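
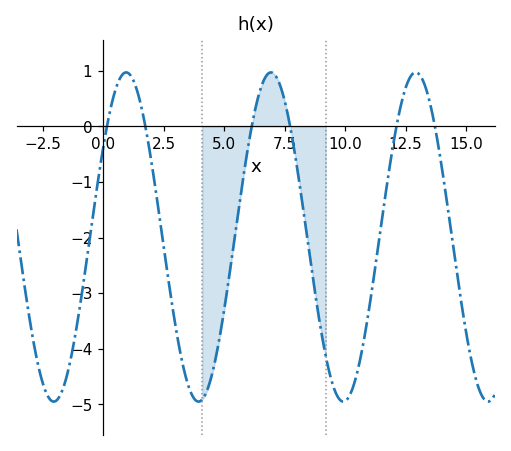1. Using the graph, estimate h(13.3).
0.7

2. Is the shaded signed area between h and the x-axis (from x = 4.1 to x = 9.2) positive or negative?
negative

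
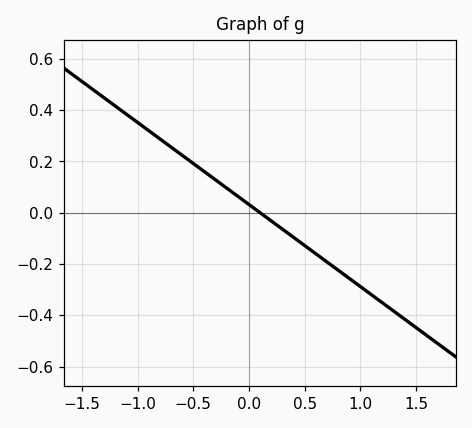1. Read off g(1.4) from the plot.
-0.416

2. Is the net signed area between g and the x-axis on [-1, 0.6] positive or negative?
positive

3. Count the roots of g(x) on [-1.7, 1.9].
1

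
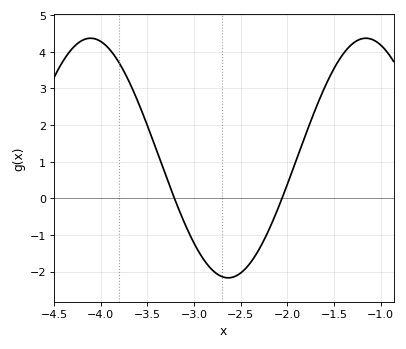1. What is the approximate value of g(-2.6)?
-2.2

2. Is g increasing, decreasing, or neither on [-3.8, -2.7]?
decreasing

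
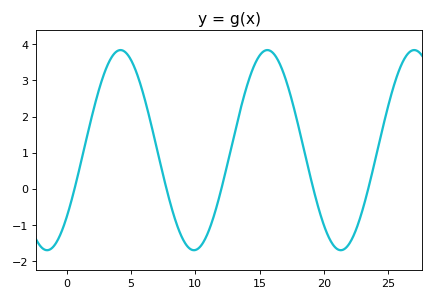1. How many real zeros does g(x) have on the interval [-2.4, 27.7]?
5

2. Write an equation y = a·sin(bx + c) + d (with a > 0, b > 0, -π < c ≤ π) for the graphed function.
y = 2.77sin(0.55x - 0.73) + 1.07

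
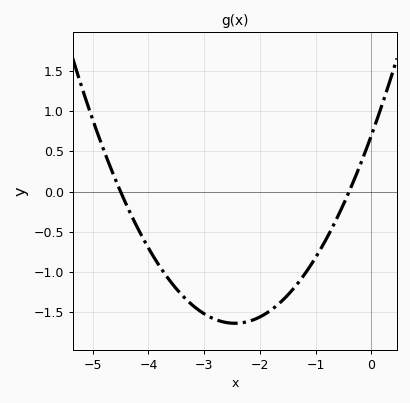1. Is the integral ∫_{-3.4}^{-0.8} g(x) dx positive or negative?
negative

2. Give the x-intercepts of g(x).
-4.5, -0.4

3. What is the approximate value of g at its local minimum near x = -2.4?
-1.65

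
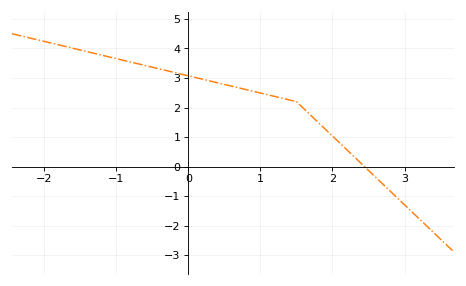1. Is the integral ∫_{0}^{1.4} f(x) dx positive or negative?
positive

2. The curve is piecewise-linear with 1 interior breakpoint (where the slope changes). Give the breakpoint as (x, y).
(1.5, 2.2)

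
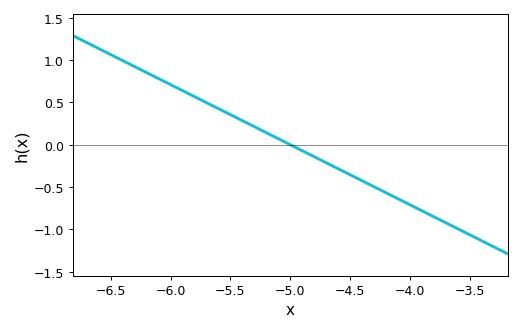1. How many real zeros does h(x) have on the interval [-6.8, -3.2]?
1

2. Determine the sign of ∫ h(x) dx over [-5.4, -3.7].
negative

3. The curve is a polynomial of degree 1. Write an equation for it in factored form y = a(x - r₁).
y = -0.71(x + 5)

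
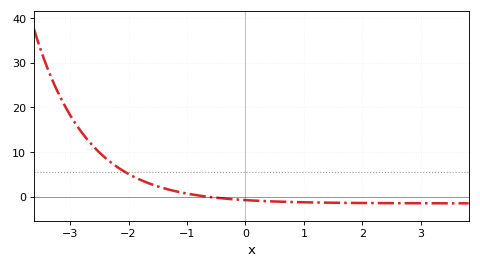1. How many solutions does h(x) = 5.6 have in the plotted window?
1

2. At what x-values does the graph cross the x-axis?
-0.649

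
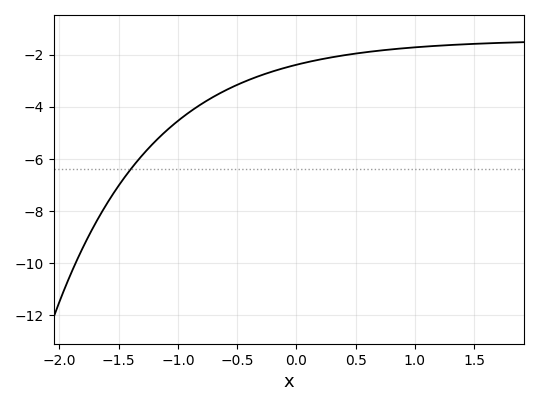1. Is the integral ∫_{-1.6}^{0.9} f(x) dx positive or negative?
negative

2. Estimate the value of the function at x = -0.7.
-3.6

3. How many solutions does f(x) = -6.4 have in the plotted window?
1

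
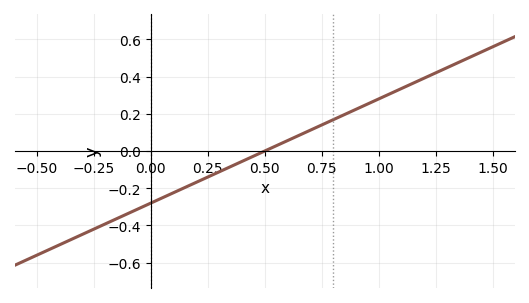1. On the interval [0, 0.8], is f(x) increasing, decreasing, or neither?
increasing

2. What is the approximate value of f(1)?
0.28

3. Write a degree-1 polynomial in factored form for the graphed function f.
y = 0.56(x - 0.5)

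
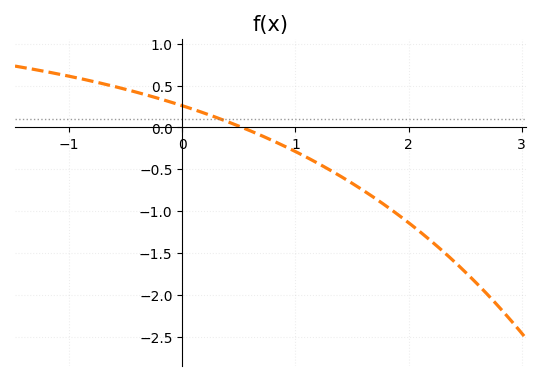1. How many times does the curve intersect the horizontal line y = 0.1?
1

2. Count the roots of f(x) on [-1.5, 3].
1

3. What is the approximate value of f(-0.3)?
0.4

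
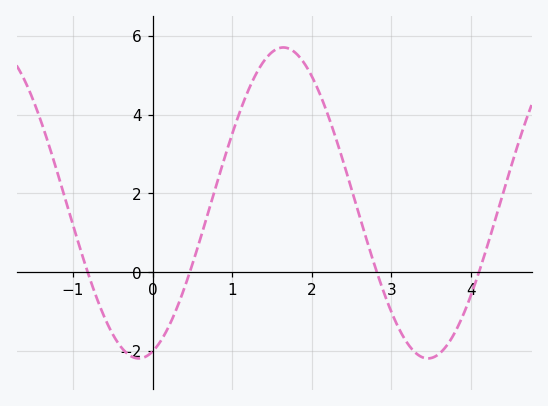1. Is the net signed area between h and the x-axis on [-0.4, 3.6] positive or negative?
positive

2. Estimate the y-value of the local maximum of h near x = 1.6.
5.7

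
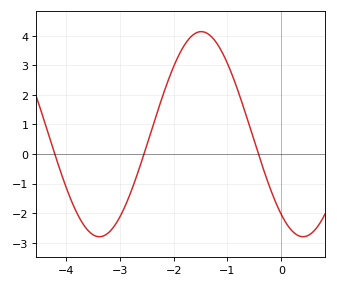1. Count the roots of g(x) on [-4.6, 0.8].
3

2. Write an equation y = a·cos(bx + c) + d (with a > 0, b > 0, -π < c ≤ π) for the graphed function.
y = 3.47cos(1.66x + 2.47) + 0.67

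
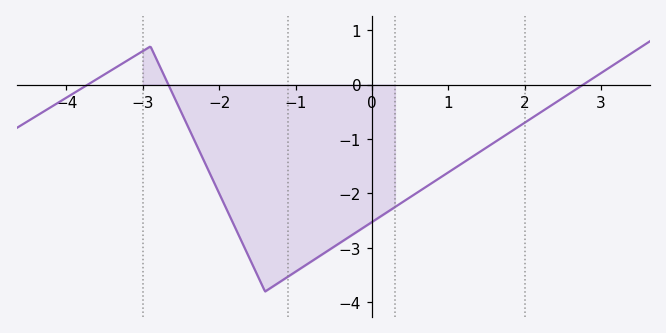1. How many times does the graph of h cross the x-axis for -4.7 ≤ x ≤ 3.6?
3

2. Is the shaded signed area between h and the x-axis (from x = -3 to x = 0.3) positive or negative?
negative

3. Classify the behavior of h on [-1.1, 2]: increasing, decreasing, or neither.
increasing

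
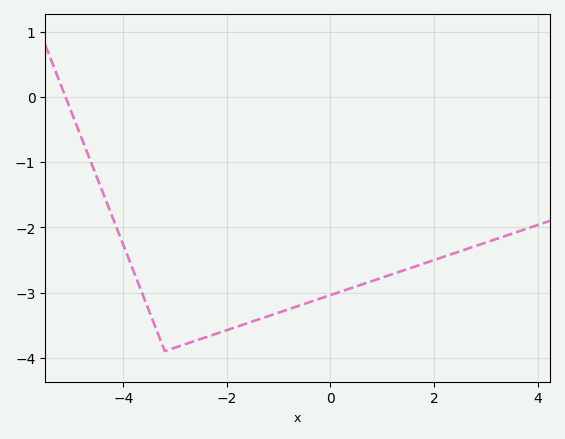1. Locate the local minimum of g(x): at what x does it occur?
-3.2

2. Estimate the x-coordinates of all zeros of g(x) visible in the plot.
-5.12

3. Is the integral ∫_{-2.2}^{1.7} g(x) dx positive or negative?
negative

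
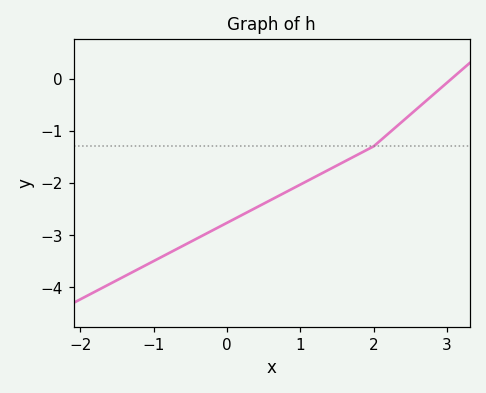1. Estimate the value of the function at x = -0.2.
-2.9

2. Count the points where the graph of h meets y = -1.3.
1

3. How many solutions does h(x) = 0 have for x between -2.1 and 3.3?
1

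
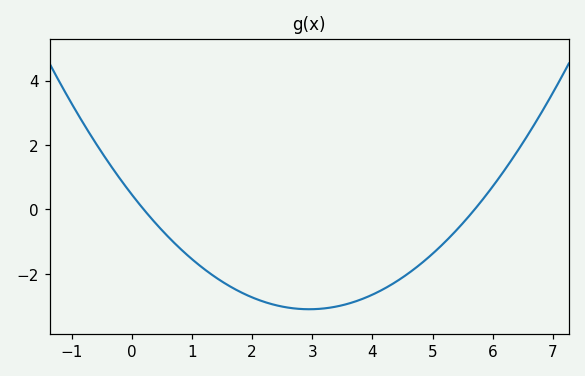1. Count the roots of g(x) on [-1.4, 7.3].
2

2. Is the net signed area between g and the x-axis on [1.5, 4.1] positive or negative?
negative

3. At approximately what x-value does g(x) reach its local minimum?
2.95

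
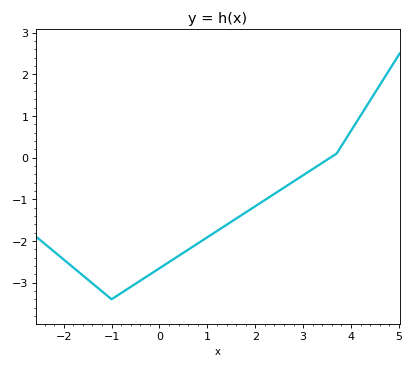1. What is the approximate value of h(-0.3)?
-2.88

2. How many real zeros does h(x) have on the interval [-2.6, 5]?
1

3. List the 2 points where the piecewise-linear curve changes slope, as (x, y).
(-1, -3.4); (3.7, 0.1)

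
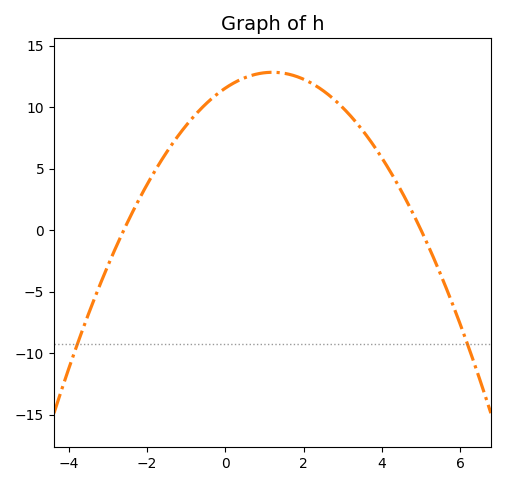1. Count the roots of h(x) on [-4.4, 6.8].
2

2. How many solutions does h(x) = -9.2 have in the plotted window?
2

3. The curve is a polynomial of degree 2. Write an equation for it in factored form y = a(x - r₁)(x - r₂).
y = -0.89(x + 2.6)(x - 5)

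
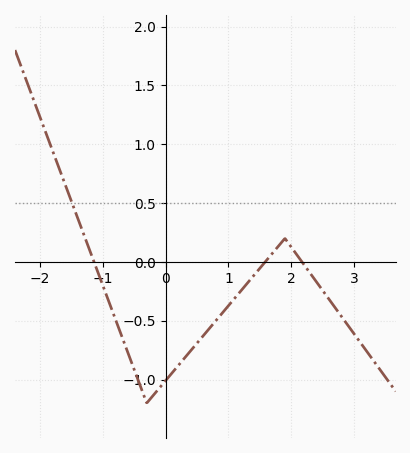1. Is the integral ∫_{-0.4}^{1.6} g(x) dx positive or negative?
negative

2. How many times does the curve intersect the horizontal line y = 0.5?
1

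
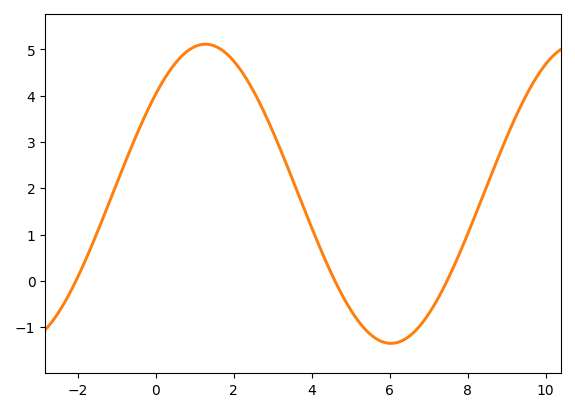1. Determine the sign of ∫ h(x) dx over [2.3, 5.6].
positive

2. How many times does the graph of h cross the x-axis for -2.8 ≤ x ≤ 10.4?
3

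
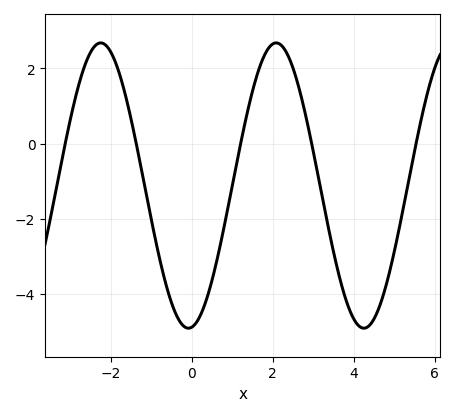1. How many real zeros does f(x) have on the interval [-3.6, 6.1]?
5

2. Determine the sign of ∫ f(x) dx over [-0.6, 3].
negative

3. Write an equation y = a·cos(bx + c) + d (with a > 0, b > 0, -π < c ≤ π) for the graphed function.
y = 3.79cos(1.4x - 3) - 1.11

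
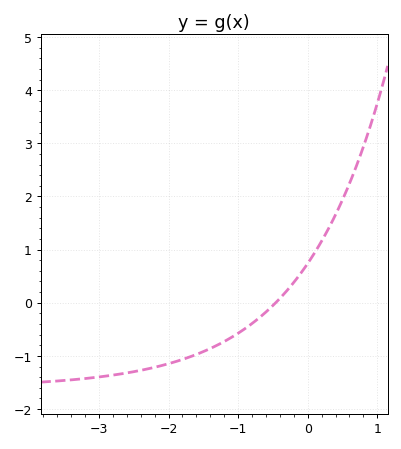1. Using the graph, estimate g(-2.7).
-1.3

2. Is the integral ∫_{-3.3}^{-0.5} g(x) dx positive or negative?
negative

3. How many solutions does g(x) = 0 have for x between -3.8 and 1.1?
1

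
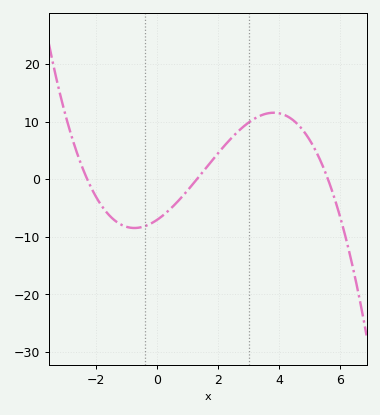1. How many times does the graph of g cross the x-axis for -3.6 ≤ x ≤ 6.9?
3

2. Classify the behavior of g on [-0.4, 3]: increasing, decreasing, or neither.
increasing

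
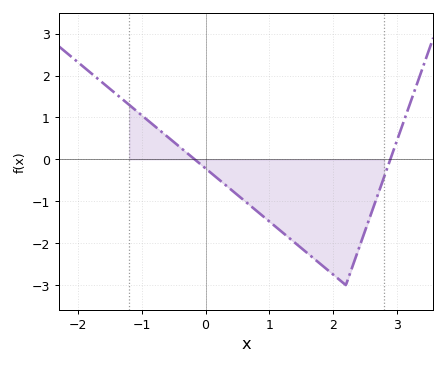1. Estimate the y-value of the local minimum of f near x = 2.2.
-3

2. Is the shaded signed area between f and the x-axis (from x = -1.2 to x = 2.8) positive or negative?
negative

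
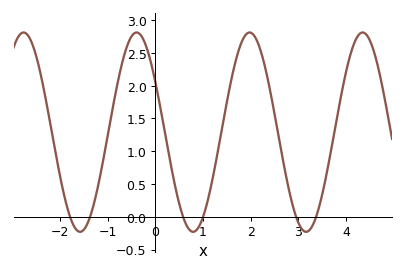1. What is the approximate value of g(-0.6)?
2.59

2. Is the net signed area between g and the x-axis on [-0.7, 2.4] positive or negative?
positive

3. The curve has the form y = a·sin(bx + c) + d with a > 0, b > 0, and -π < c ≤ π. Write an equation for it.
y = 1.52sin(2.65x + 2.61) + 1.29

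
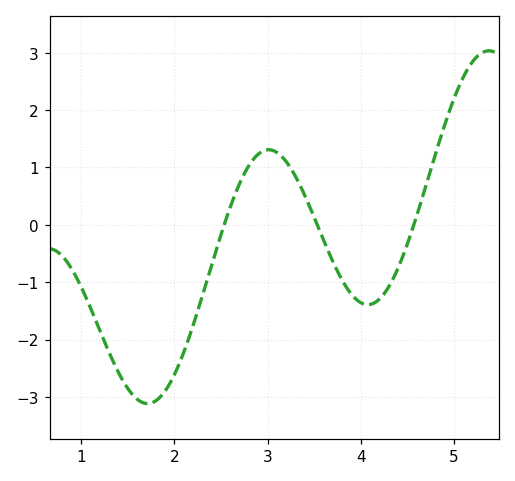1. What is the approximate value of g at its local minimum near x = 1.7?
-3.1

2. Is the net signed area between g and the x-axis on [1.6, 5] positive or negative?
negative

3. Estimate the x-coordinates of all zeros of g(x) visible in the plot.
2.5, 3.5, 4.6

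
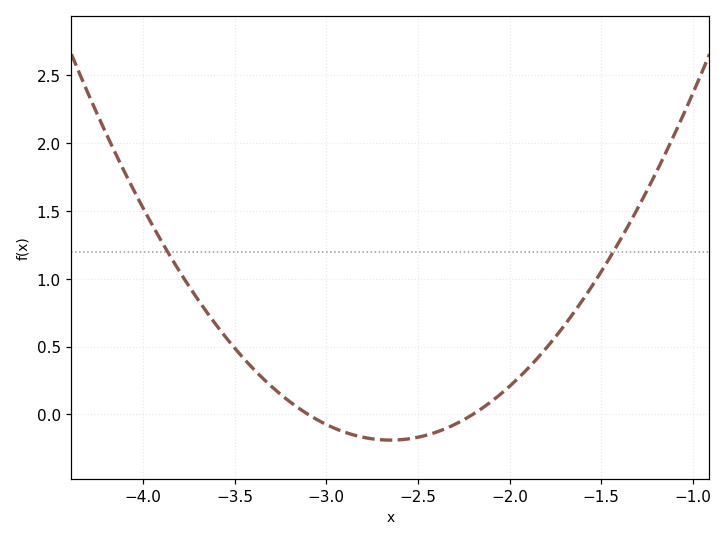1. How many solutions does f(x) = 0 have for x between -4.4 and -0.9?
2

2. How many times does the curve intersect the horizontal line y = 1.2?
2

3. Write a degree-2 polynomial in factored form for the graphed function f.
y = 0.94(x + 3.1)(x + 2.2)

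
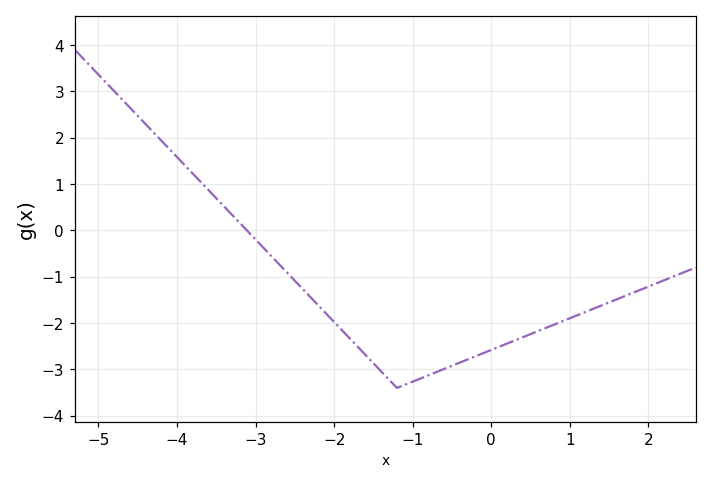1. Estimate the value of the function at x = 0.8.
-2.03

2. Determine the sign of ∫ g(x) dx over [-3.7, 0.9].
negative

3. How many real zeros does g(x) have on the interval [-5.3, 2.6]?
1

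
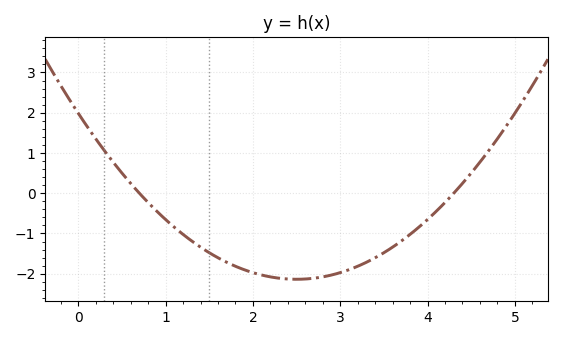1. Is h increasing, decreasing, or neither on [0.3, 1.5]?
decreasing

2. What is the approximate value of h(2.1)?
-2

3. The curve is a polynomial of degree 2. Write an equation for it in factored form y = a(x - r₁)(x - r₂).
y = 0.66(x - 0.7)(x - 4.3)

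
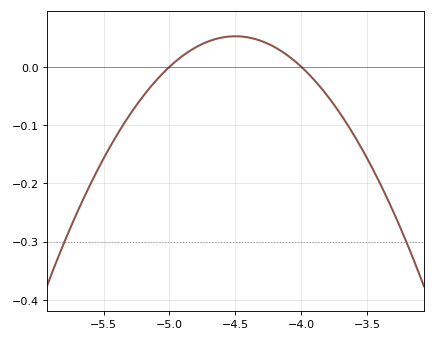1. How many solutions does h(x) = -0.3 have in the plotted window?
2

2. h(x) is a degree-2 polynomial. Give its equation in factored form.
y = -0.21(x + 5)(x + 4)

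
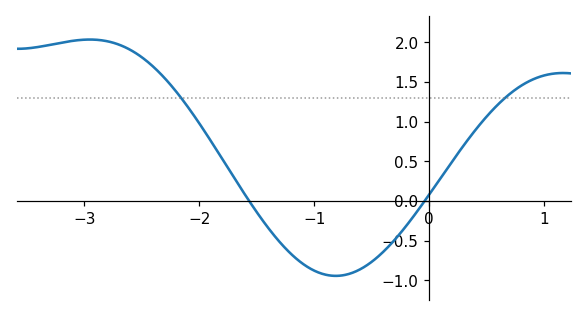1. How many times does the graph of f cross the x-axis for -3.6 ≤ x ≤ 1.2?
2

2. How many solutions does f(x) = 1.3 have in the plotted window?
2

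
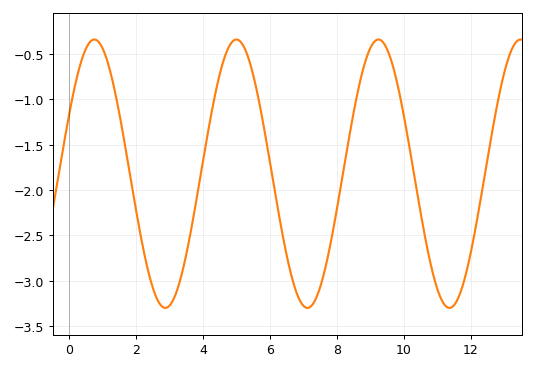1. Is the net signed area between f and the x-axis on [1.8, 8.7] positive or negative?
negative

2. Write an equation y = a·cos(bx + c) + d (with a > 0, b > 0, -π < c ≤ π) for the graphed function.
y = 1.48cos(1.48x - 1.12) - 1.82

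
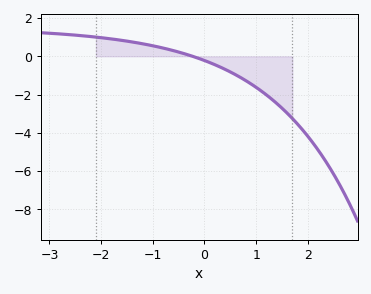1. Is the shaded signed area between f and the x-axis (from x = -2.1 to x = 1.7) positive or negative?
negative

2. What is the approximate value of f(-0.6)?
0.2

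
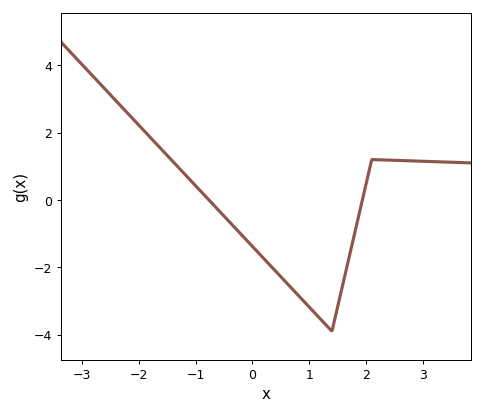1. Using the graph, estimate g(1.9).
-0.2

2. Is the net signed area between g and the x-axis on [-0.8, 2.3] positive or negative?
negative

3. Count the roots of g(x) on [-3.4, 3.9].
2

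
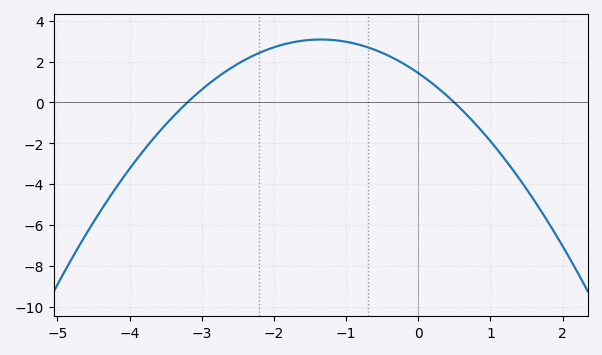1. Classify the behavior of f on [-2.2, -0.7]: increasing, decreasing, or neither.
neither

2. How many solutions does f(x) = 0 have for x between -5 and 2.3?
2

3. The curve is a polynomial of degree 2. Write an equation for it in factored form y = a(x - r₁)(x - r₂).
y = -0.9(x + 3.2)(x - 0.5)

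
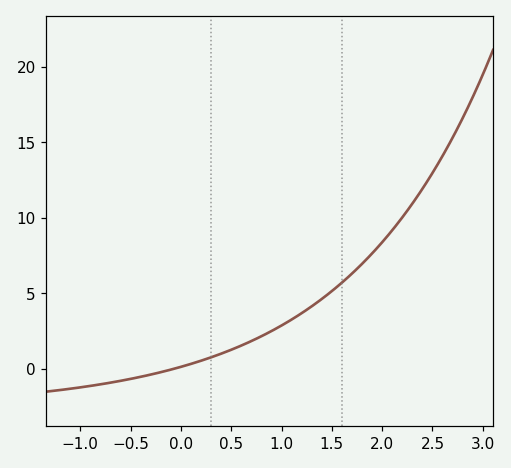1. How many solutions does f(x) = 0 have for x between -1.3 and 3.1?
1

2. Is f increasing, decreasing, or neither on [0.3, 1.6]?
increasing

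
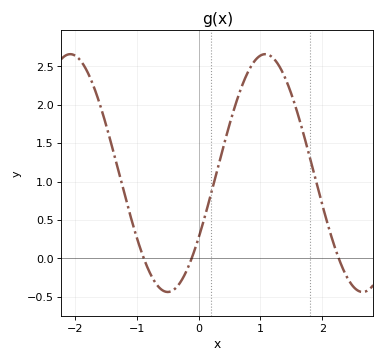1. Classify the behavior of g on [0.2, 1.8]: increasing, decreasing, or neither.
neither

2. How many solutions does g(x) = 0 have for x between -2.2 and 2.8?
3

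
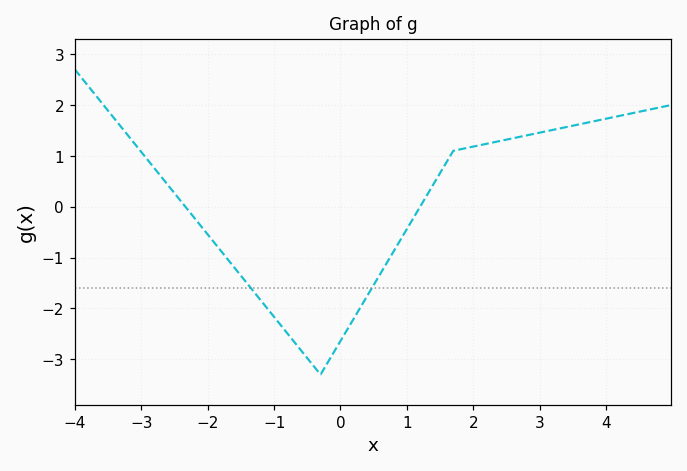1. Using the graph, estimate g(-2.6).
0.427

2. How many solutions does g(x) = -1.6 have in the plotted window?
2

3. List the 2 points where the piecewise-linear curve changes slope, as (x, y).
(-0.3, -3.3); (1.7, 1.1)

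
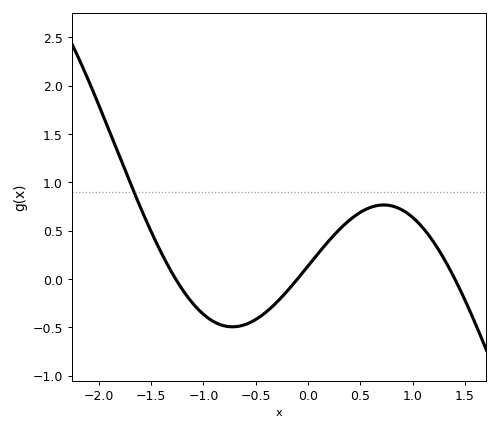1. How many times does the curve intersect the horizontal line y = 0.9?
1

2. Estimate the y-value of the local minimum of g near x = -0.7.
-0.5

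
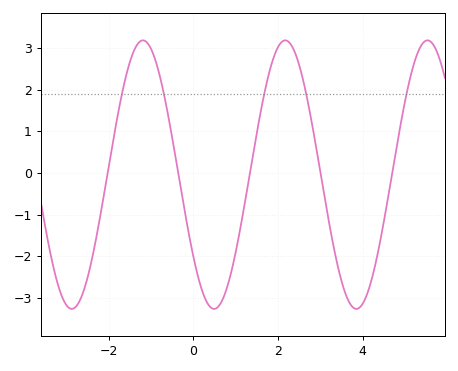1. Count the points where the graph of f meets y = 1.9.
5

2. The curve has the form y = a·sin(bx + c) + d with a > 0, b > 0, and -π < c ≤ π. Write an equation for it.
y = 3.22sin(1.9x - 2.5) - 0.04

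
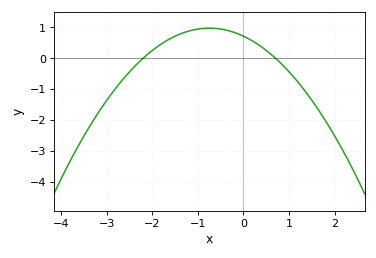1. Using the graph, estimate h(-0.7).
1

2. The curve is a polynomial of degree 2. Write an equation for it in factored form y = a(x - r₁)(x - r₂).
y = -0.46(x + 2.2)(x - 0.7)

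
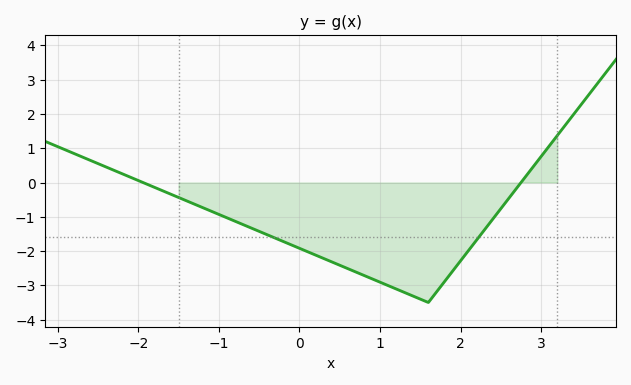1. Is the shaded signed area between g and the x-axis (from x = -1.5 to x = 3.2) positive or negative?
negative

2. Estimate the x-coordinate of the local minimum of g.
1.6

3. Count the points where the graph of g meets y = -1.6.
2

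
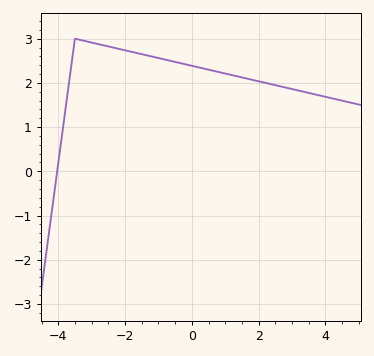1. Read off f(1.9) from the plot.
2.1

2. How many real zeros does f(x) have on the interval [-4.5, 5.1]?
1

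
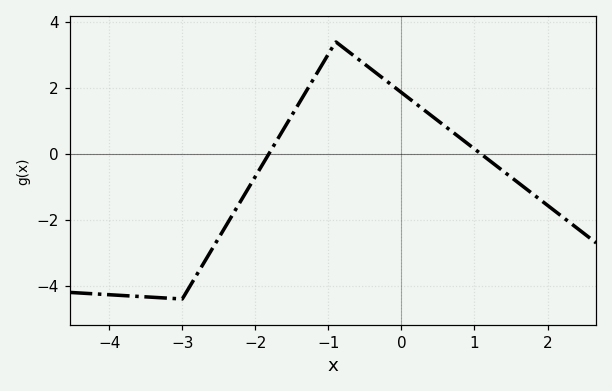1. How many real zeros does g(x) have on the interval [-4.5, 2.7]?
2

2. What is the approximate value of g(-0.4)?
2.6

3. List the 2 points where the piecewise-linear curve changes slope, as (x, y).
(-3, -4.4); (-0.9, 3.4)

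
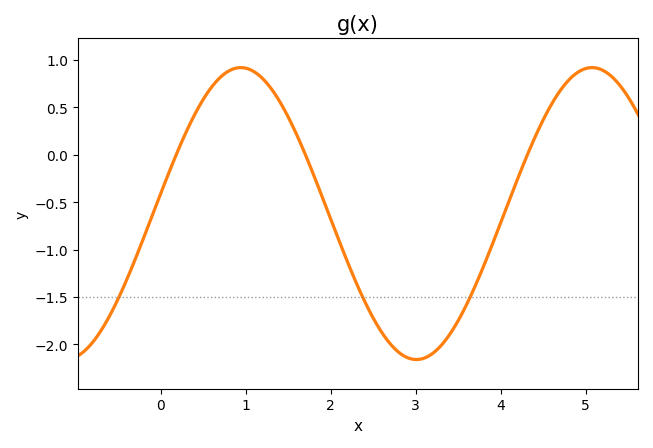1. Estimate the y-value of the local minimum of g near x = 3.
-2.16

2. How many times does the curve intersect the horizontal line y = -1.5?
3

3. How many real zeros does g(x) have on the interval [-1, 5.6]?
3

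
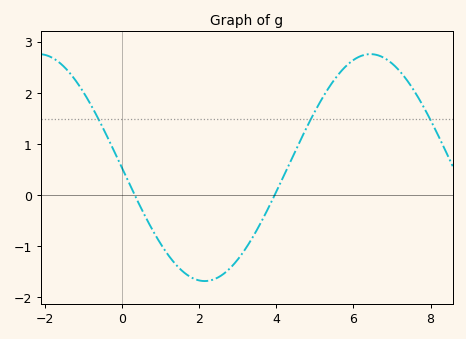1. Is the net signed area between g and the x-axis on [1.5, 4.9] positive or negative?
negative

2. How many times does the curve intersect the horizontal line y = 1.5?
3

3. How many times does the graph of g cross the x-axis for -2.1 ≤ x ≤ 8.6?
2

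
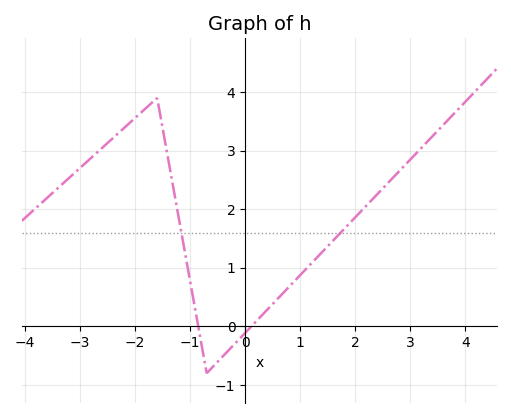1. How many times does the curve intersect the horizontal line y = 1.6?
2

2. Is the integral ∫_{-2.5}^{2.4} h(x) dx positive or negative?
positive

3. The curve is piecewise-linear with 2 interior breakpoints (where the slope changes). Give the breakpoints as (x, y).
(-1.6, 3.9); (-0.7, -0.8)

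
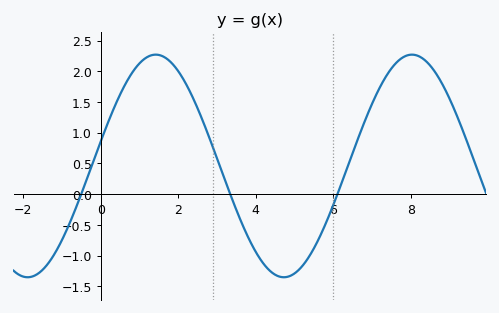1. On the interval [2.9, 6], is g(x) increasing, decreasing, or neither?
neither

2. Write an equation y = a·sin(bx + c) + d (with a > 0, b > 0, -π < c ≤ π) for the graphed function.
y = 1.81sin(0.95x + 0.222) + 0.46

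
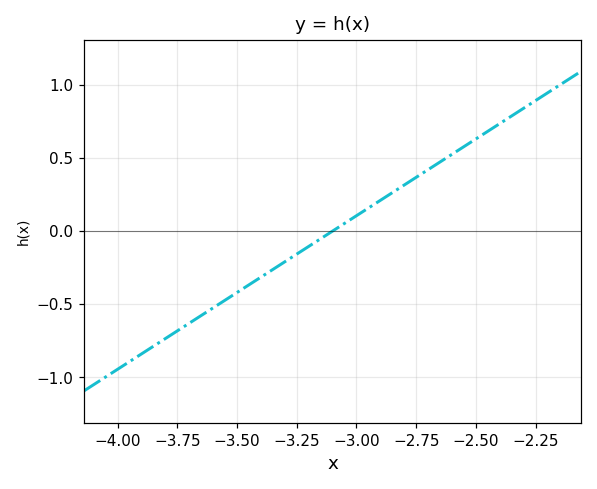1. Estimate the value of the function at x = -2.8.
0.3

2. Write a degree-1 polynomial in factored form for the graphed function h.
y = 1.05(x + 3.1)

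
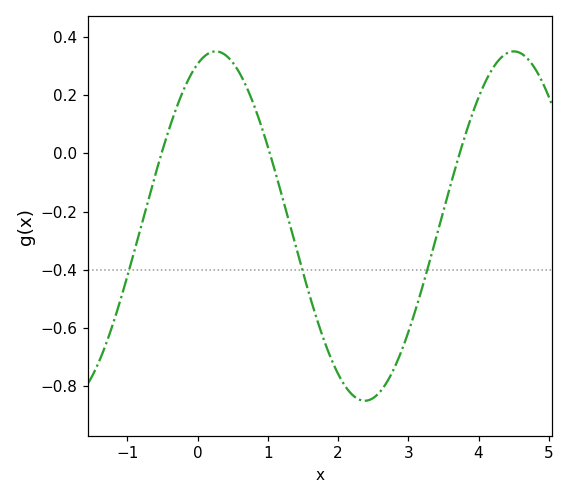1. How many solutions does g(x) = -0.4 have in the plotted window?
3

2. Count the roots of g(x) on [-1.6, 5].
3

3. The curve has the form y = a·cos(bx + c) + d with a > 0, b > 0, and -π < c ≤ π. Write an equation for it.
y = 0.6cos(1.5x - 0.38) - 0.25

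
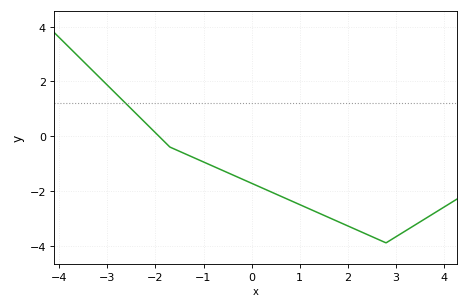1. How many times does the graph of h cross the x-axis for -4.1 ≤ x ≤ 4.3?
1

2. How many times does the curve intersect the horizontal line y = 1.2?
1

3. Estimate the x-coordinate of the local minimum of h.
2.8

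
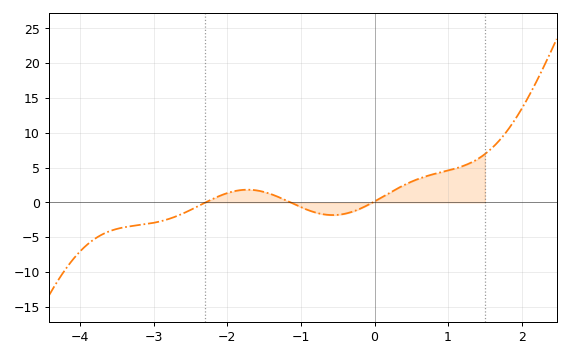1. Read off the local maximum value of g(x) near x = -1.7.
2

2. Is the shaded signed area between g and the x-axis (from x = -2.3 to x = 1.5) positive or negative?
positive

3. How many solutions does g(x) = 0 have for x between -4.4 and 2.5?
3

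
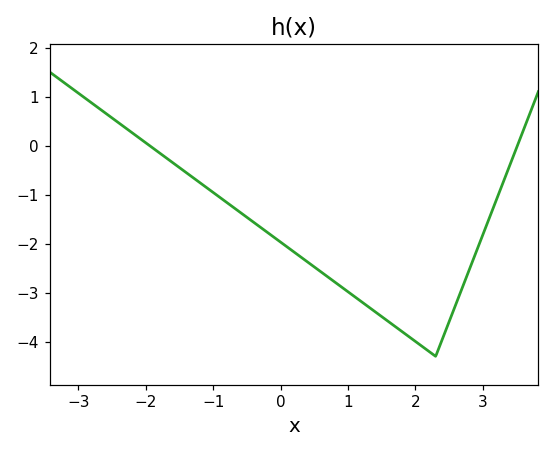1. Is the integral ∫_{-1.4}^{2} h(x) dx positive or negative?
negative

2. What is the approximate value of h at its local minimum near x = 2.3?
-4.3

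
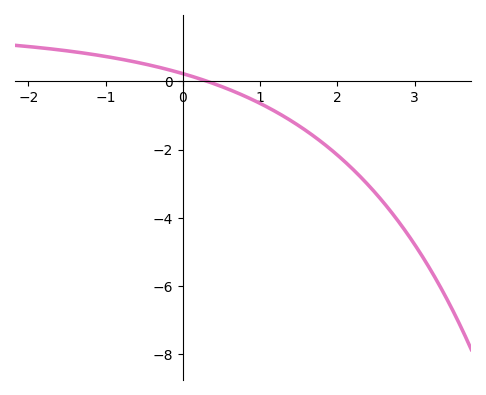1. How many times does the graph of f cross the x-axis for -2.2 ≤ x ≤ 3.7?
1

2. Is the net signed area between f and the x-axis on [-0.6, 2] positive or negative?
negative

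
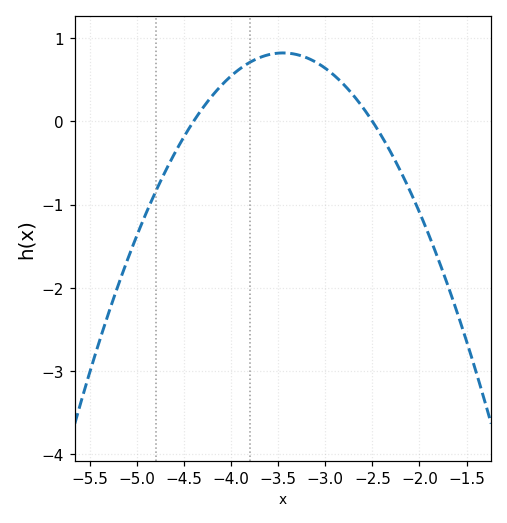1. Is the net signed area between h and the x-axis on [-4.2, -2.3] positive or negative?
positive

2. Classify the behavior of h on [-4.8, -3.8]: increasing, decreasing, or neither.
increasing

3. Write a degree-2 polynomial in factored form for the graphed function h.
y = -0.91(x + 4.4)(x + 2.5)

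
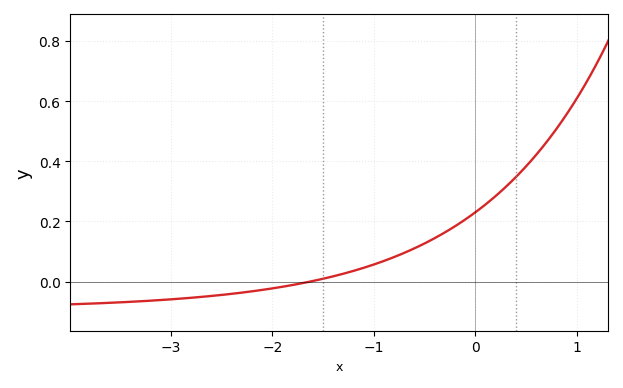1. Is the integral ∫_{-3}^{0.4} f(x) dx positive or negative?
positive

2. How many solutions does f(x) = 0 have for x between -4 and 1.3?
1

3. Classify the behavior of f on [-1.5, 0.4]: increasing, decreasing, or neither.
increasing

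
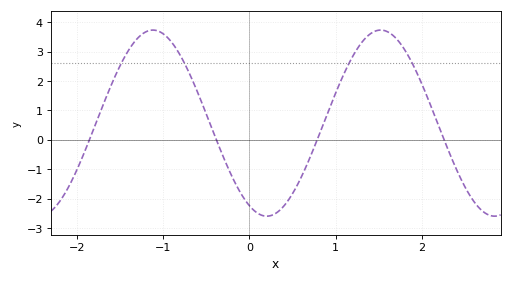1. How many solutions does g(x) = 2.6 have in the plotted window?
4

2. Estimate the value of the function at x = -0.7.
2.3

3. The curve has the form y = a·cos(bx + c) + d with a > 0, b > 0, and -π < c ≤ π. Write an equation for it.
y = 3.16cos(2.4x + 2.7) + 0.57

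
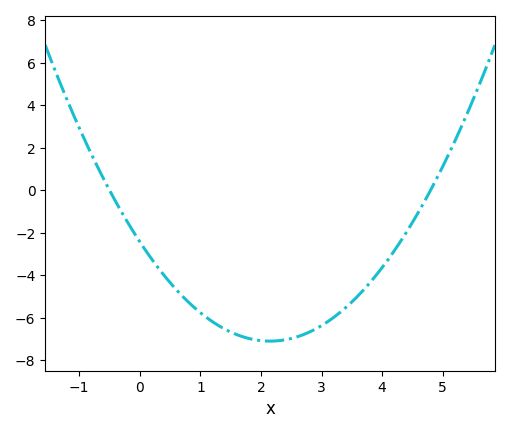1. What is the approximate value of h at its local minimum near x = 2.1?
-7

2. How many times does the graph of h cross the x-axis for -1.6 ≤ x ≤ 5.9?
2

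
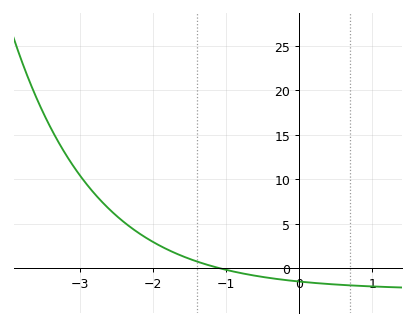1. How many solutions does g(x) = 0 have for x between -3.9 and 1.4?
1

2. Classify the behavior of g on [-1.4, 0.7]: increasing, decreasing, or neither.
decreasing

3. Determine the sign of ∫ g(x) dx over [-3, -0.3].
positive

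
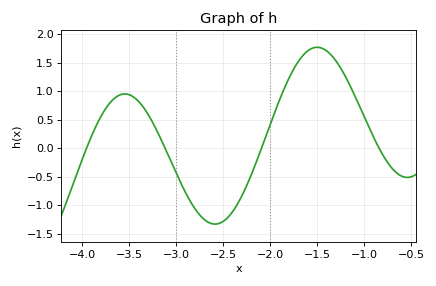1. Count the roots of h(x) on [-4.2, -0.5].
4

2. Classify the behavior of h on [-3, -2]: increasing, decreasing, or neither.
neither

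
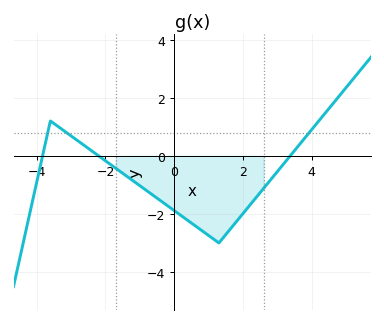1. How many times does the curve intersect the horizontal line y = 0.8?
3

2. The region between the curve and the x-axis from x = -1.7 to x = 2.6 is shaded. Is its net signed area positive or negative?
negative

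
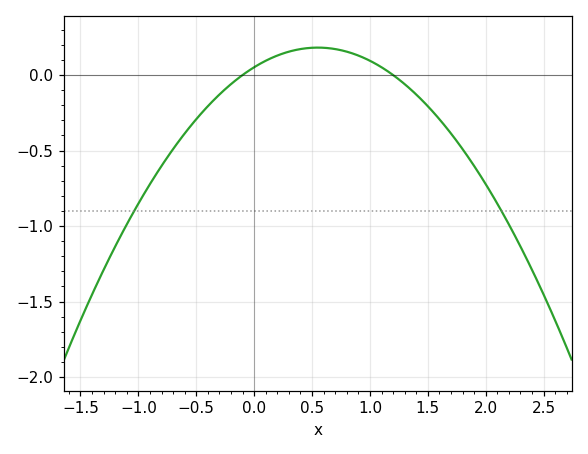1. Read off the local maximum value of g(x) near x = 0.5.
0.2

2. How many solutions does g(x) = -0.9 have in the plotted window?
2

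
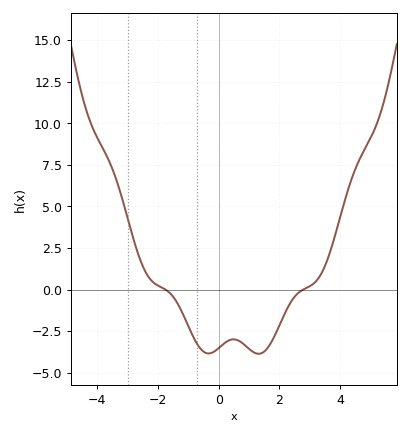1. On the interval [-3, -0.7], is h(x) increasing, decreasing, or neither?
decreasing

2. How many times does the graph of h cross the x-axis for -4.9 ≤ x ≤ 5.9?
2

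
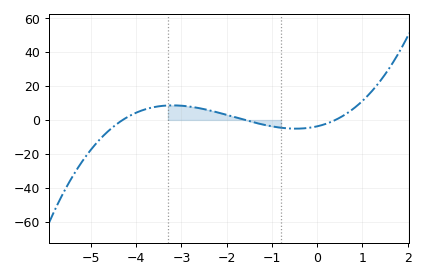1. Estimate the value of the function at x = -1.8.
2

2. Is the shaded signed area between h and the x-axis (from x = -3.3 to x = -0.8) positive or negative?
positive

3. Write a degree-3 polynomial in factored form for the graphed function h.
y = 1.36(x + 4.3)(x + 1.6)(x - 0.4)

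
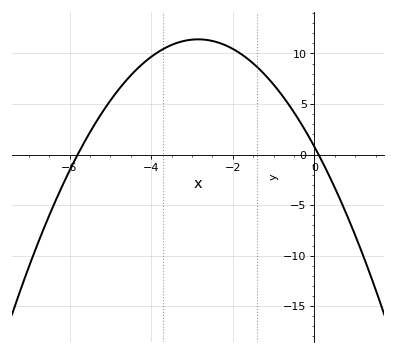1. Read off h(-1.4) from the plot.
8.5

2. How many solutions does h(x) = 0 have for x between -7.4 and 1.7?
2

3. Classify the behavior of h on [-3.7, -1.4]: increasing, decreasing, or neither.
neither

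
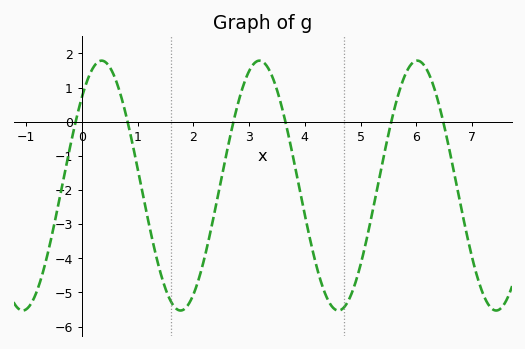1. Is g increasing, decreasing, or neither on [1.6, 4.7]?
neither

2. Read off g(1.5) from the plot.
-4.9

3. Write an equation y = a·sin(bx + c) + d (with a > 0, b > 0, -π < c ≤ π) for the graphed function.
y = 3.66sin(2.2x + 0.78) - 1.87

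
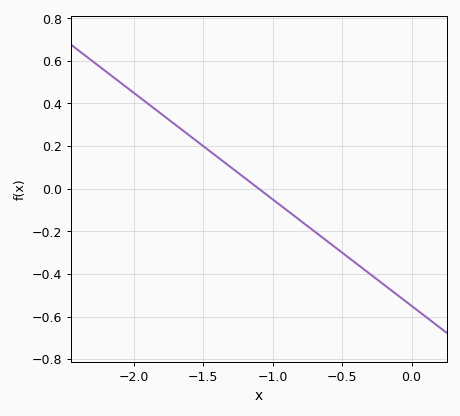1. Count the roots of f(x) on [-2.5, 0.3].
1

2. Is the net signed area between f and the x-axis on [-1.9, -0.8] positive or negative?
positive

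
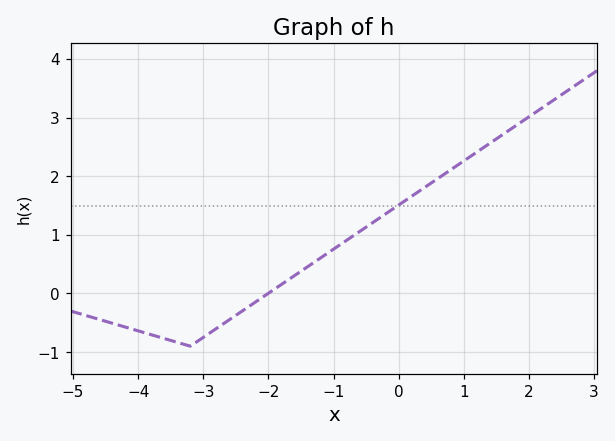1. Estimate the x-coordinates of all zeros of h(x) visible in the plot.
-2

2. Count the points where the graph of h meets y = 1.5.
1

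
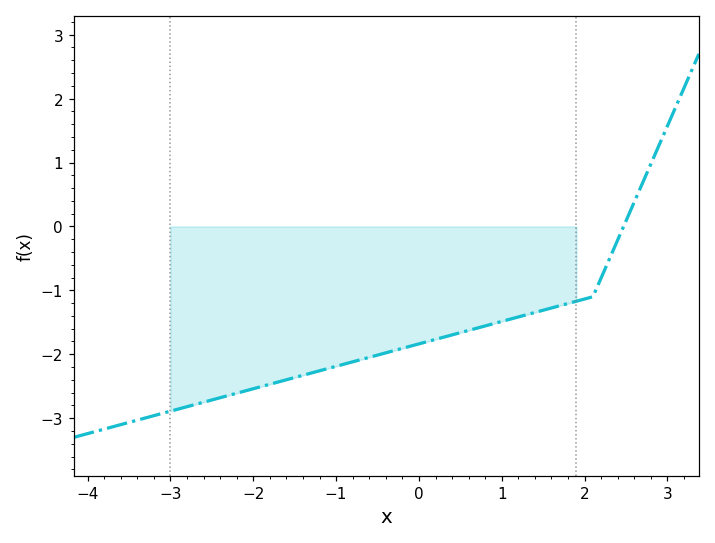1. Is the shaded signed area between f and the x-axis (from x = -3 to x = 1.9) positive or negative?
negative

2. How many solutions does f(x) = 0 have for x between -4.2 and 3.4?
1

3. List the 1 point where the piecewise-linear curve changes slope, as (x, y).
(2.1, -1.1)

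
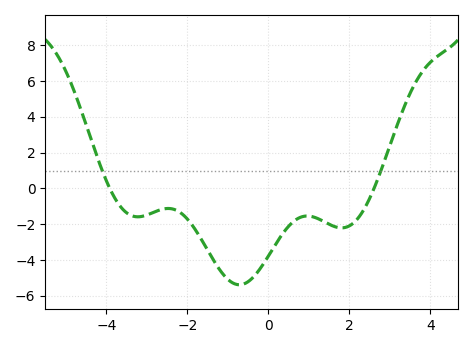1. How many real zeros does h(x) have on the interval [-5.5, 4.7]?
2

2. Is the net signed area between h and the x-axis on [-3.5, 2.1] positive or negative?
negative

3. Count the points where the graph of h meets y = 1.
2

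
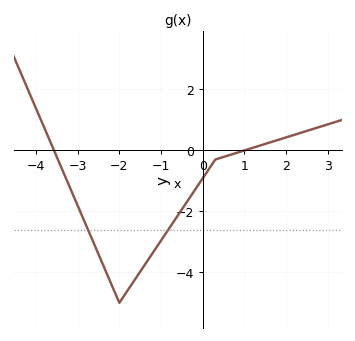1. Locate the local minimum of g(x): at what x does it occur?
-2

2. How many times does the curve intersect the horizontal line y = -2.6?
2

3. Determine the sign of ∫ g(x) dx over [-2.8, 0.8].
negative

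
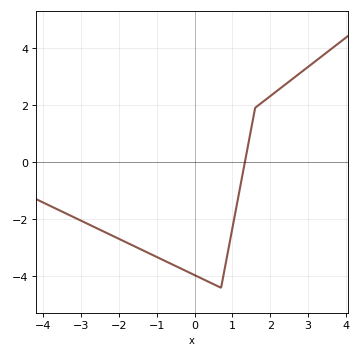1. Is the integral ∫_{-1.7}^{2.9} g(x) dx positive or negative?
negative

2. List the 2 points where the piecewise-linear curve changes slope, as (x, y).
(0.7, -4.4); (1.6, 1.9)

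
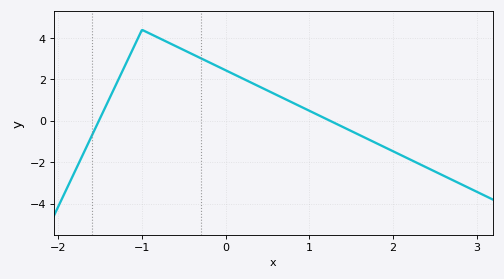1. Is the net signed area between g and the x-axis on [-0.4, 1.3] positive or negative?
positive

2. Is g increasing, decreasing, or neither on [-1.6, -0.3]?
neither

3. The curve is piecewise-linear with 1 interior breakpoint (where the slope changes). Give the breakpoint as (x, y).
(-1, 4.4)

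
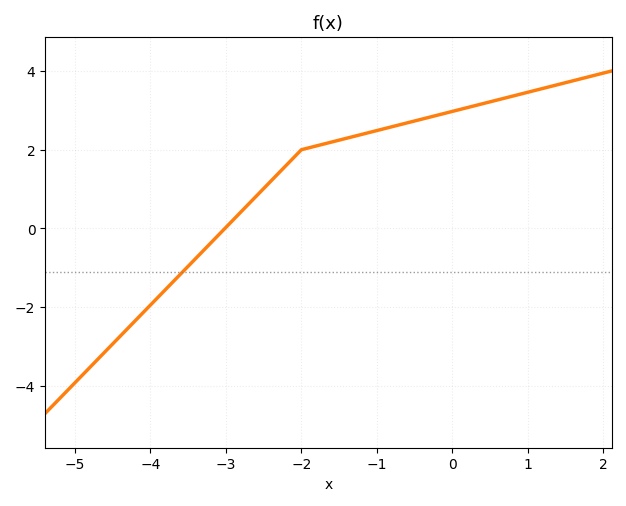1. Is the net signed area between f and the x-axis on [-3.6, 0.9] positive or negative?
positive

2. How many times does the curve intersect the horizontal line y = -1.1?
1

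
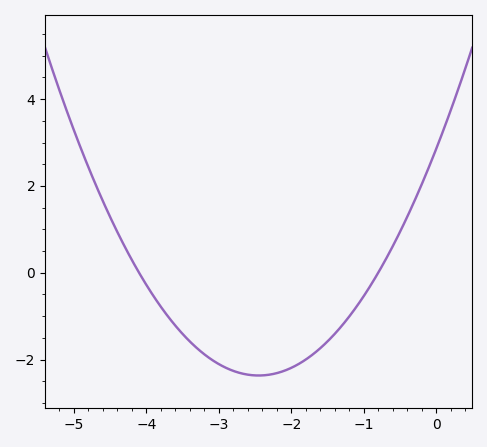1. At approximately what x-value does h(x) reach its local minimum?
-2.4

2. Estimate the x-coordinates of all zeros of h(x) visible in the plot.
-4.1, -0.8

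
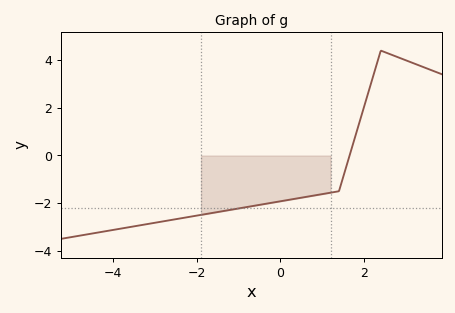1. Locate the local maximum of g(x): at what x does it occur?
2.4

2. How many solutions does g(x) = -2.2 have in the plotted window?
1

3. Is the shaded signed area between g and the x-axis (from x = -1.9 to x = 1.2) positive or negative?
negative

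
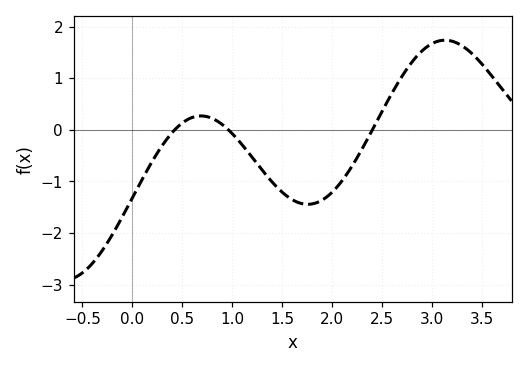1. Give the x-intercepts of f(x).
0.425, 0.963, 2.4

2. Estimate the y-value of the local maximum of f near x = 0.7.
0.27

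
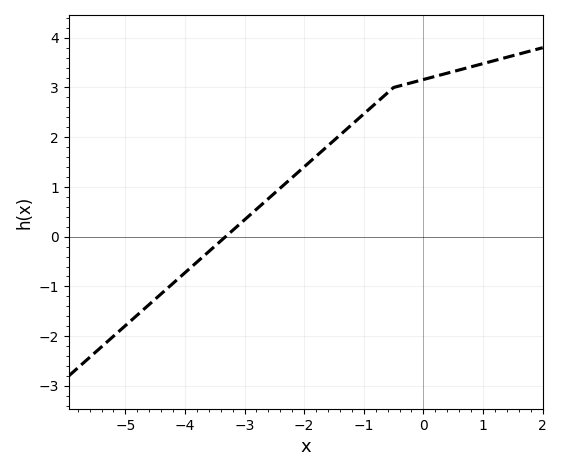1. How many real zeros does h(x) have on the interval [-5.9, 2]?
1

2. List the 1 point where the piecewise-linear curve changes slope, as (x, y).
(-0.5, 3)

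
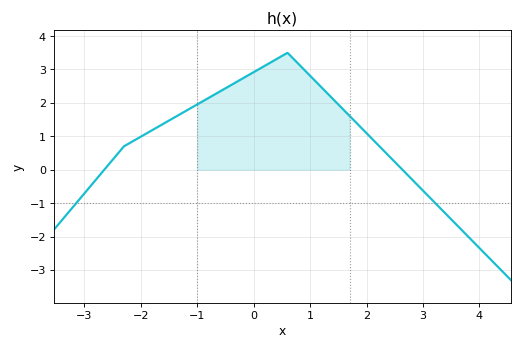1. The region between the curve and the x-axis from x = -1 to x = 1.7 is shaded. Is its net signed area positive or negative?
positive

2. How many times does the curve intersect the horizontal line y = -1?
2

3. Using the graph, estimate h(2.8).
-0.3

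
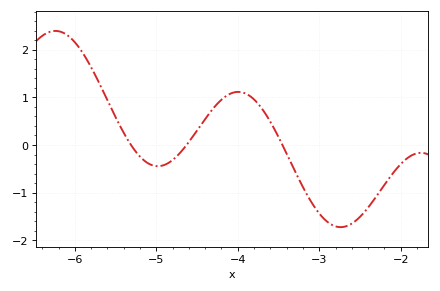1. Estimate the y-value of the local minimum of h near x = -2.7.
-1.72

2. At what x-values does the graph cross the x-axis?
-5.31, -4.63, -3.45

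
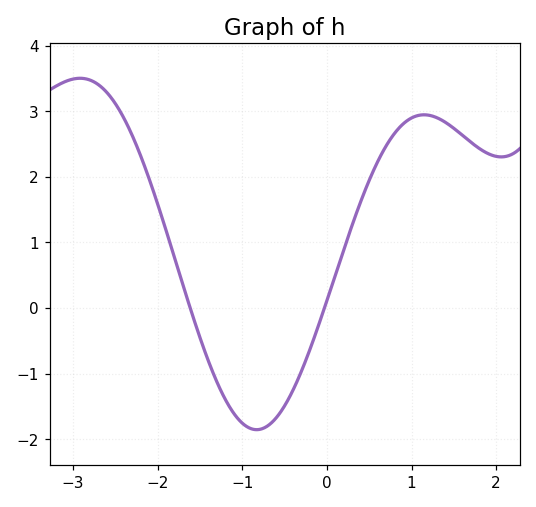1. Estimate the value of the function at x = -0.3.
-1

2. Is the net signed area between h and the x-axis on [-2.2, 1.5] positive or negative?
positive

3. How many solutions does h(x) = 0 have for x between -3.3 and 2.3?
2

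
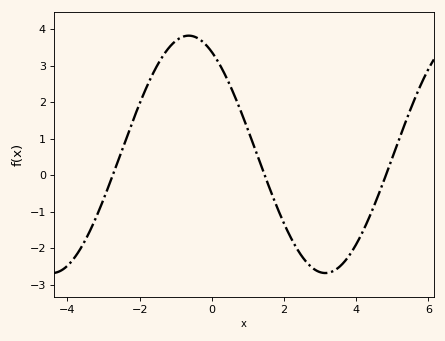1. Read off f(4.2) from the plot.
-1.5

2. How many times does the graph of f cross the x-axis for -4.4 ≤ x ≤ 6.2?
3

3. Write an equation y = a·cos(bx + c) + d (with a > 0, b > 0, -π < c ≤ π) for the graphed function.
y = 3.25cos(0.83x + 0.53) + 0.57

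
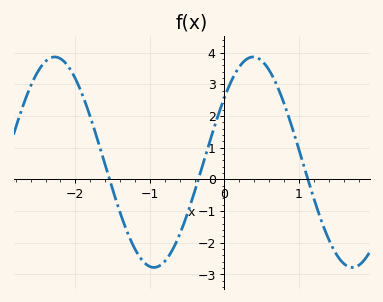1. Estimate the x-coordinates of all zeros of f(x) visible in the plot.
-1.5, -0.3, 1.1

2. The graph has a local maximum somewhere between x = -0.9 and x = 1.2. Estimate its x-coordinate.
0.4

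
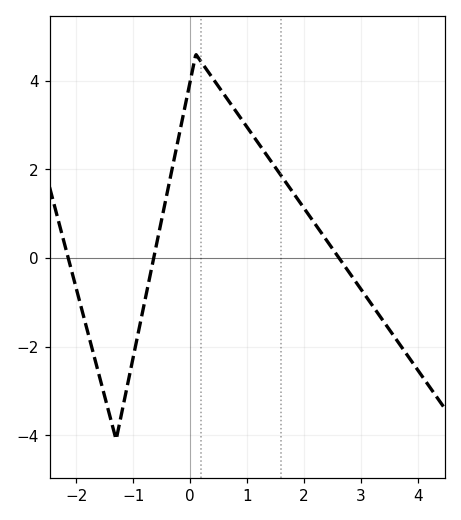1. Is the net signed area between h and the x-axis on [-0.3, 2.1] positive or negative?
positive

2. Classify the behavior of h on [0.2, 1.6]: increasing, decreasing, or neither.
decreasing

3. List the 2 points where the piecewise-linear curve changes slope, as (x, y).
(-1.3, -4.1); (0.1, 4.6)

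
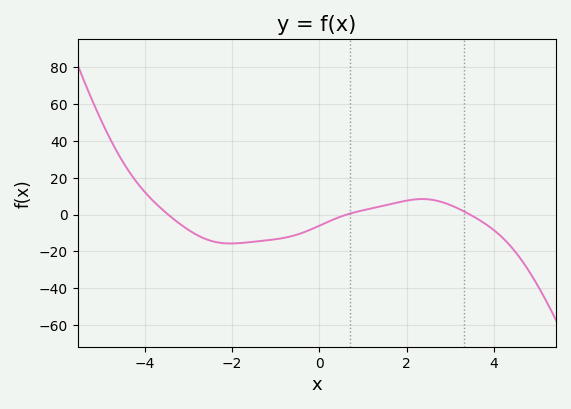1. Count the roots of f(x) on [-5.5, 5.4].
3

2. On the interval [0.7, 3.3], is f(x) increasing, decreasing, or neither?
neither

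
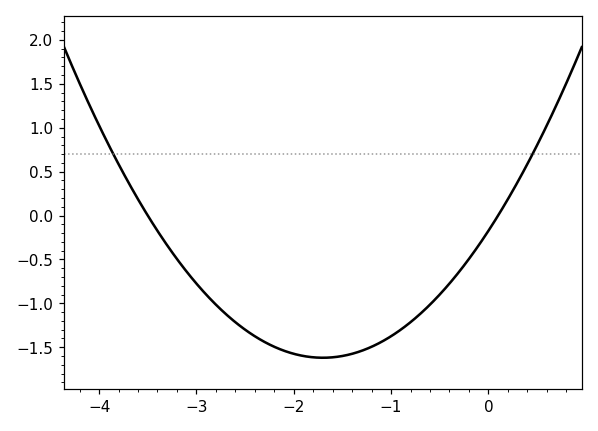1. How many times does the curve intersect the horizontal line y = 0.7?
2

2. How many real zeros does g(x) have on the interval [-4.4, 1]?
2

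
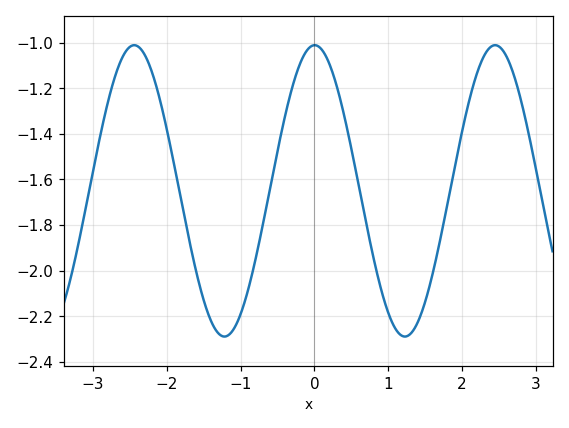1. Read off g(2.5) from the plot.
-1.02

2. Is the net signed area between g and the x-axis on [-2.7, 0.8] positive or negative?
negative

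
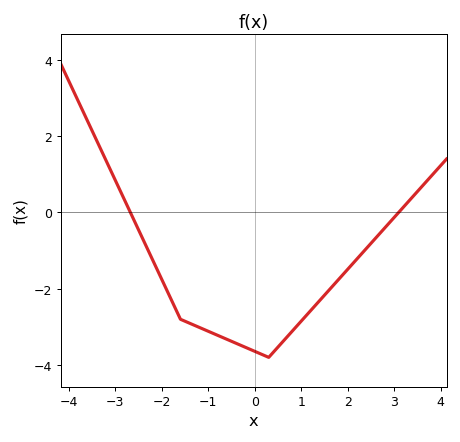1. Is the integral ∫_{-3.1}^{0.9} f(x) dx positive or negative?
negative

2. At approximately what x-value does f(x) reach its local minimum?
0.2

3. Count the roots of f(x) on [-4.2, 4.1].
2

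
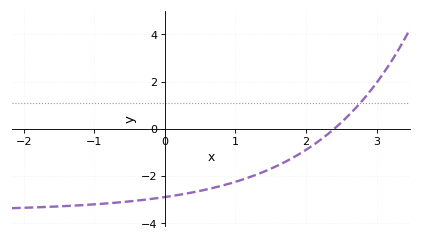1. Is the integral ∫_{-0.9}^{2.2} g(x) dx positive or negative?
negative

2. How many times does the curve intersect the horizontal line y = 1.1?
1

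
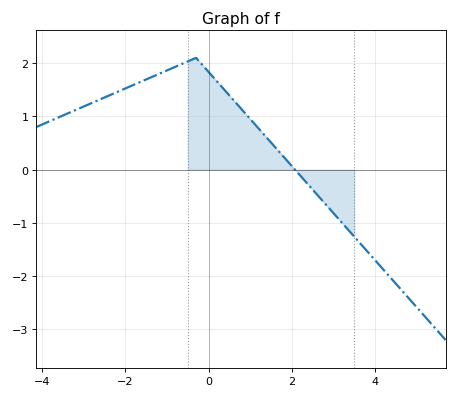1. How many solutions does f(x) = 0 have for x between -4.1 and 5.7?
1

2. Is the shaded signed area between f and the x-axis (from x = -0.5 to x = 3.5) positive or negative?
positive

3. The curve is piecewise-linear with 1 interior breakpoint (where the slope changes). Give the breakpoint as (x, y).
(-0.3, 2.1)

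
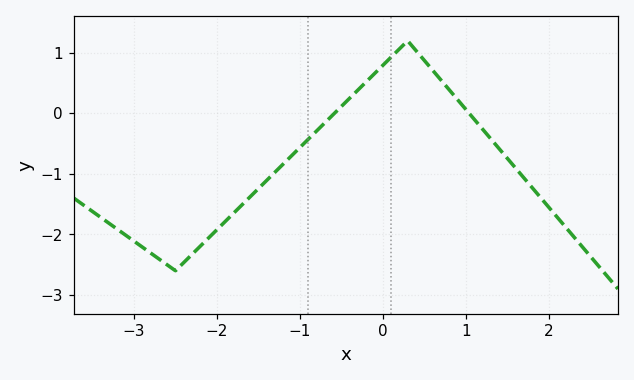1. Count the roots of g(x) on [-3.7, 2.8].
2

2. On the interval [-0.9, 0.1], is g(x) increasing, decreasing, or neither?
increasing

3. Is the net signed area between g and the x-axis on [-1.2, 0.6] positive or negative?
positive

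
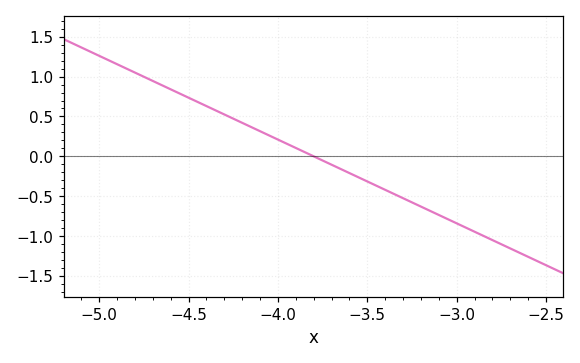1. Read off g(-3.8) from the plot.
0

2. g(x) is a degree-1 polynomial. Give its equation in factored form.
y = -1.05(x + 3.8)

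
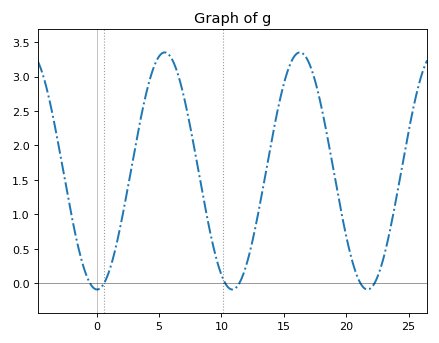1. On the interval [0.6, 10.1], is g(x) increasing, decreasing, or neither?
neither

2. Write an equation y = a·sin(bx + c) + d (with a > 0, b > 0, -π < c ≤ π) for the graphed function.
y = 1.72sin(0.58x - 1.59) + 1.63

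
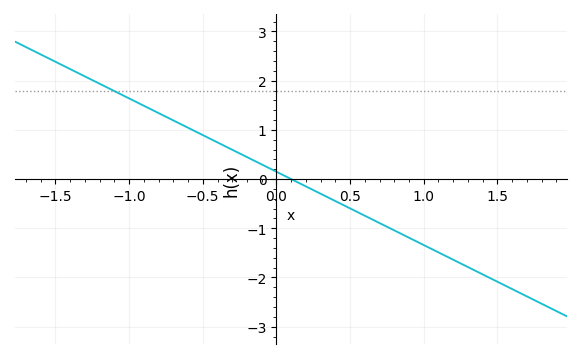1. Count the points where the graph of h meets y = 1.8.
1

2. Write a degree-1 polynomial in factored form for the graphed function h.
y = -1.49(x - 0.1)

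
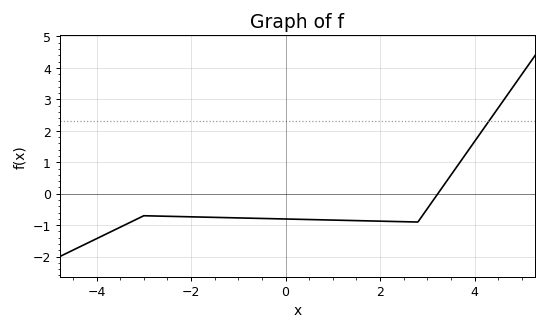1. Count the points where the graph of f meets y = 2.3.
1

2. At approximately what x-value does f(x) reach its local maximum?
-3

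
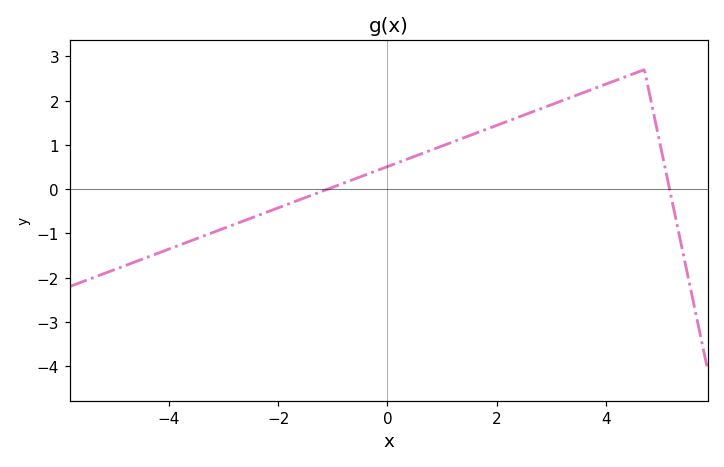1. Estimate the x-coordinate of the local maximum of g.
4.7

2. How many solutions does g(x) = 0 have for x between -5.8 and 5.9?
2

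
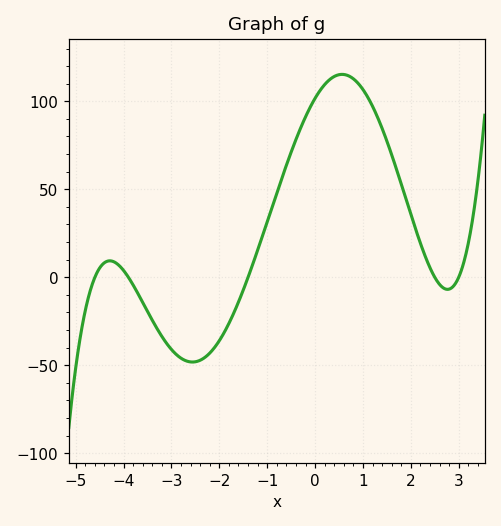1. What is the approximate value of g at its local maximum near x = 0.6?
115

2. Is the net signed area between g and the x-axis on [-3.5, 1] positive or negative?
positive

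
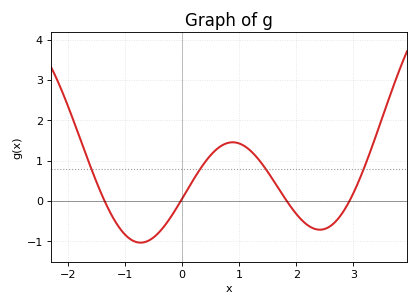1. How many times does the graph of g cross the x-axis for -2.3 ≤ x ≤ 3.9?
4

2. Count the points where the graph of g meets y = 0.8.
4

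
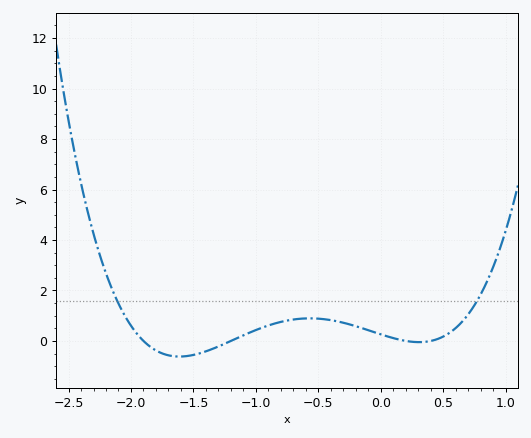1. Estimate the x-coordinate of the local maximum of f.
-0.55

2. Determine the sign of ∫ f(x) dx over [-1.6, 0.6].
positive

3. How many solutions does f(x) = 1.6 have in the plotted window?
2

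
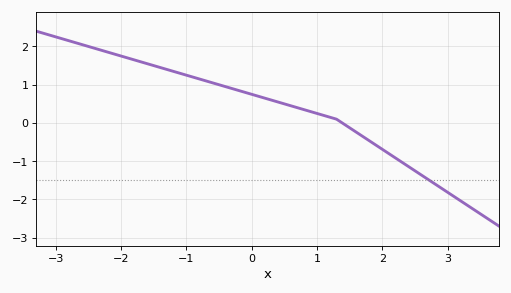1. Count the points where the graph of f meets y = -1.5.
1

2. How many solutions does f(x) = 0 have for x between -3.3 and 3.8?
1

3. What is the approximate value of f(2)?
-0.687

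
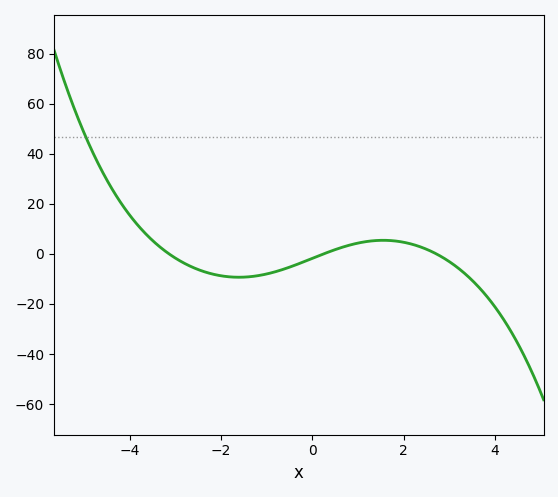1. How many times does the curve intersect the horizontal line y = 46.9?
1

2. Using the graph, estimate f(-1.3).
-8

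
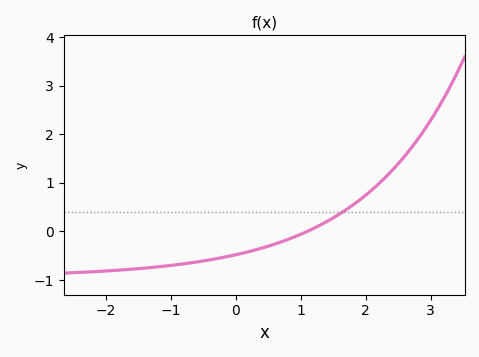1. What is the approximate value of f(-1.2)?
-0.7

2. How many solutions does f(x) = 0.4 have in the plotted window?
1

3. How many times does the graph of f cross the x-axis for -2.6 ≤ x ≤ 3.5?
1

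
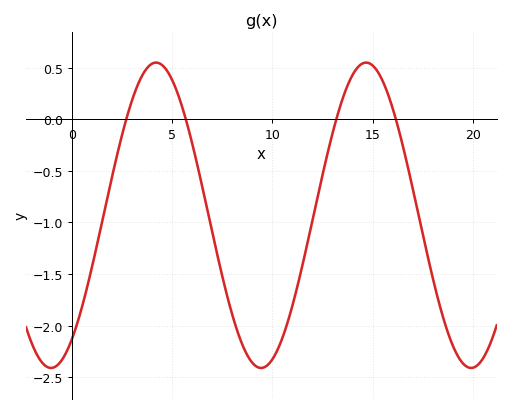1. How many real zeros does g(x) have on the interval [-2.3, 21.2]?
4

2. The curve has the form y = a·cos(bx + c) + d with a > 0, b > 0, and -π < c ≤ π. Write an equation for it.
y = 1.48cos(0.6x - 2.5) - 0.93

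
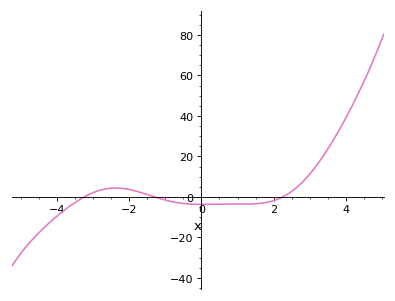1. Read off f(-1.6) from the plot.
1.76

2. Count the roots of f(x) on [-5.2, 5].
3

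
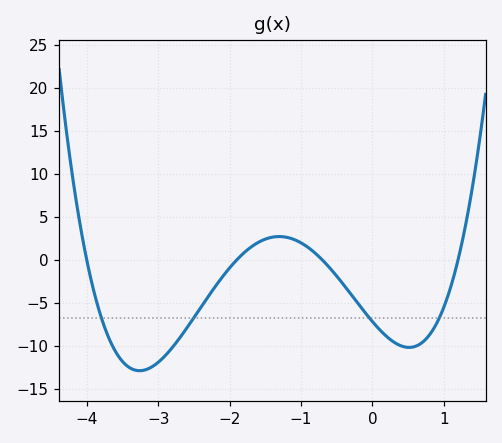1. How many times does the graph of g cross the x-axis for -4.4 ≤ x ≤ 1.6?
4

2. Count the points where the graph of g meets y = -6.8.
4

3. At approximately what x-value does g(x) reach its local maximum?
-1.3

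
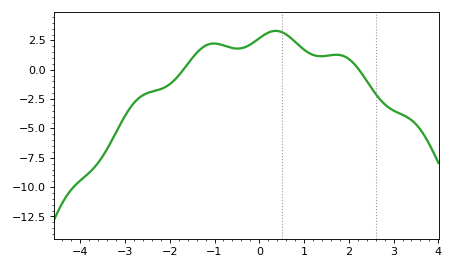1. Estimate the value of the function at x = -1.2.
2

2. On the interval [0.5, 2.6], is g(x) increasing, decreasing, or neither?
neither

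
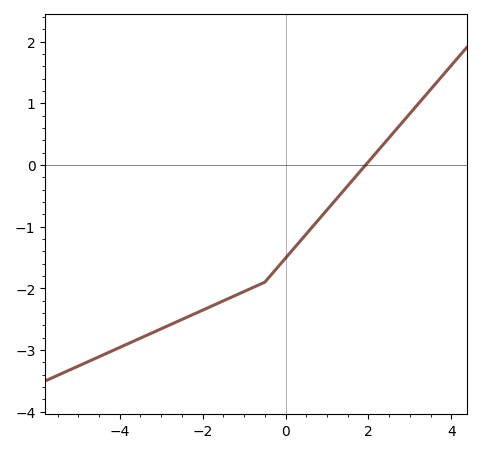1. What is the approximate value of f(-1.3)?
-2.14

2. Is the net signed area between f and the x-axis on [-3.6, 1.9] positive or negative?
negative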